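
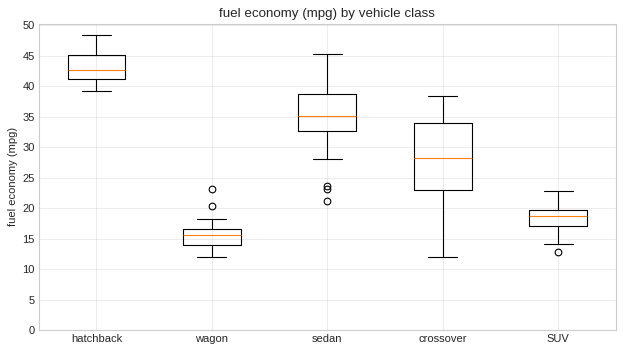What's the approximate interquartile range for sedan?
Q3 ≈ 40, Q1 ≈ 35; IQR ≈ 5.

≈ 5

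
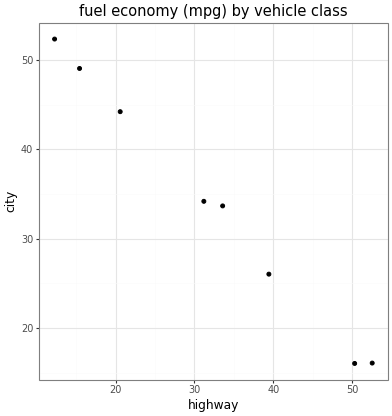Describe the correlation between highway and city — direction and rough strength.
Points are negatively correlated; strong (|r| ≈ 1.0).

negative, strong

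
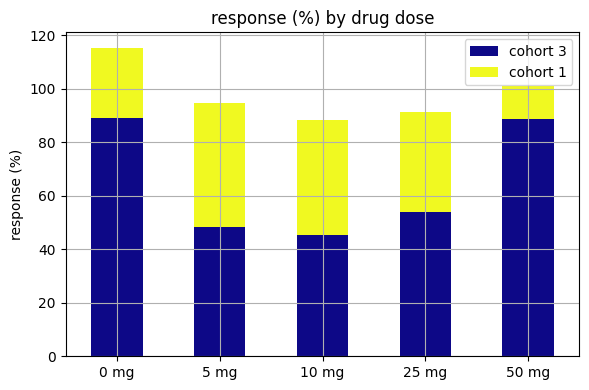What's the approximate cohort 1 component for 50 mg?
≈ 10

cohort 1 top ≈ 100, bottom ≈ 90; segment ≈ 10.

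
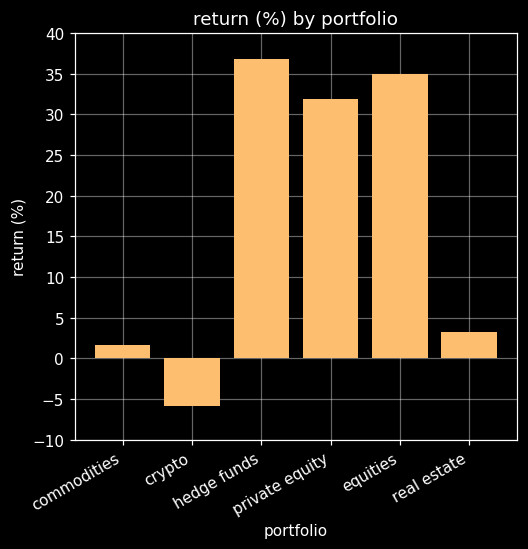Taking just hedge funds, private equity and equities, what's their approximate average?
≈ 33

(35 + 30 + 35) / 3 ≈ 33.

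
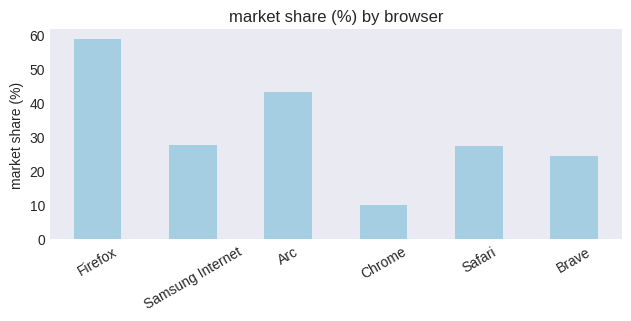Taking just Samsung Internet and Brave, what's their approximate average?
(30 + 25) / 2 ≈ 28.

≈ 28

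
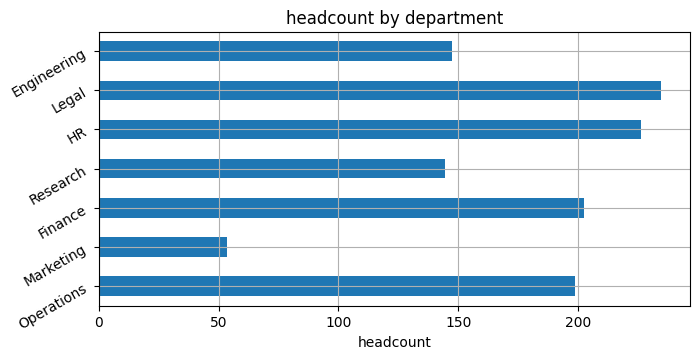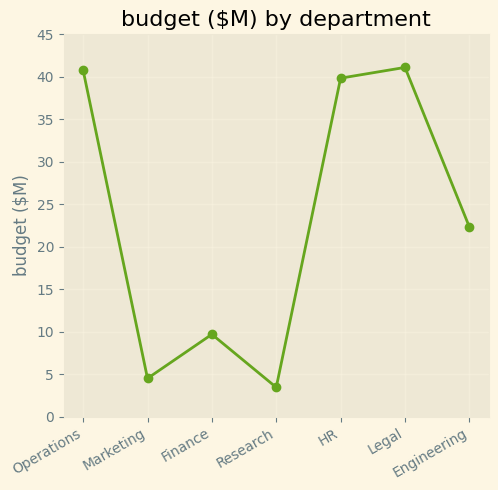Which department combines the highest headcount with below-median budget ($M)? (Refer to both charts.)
Chart 2 median budget ($M) ≈ 20; below-median departments: Marketing, Finance, Research. Among those, Finance has the highest headcount (≈ 200).

Finance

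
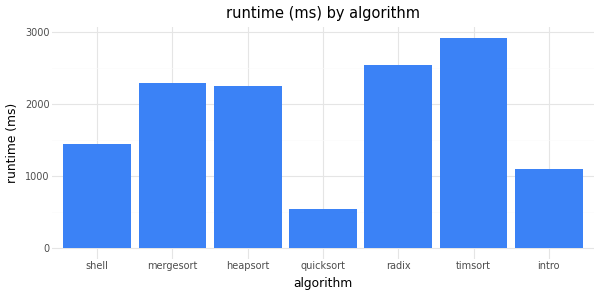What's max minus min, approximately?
≈ 2500

Max timsort ≈ 3000, min quicksort ≈ 500; range ≈ 2500.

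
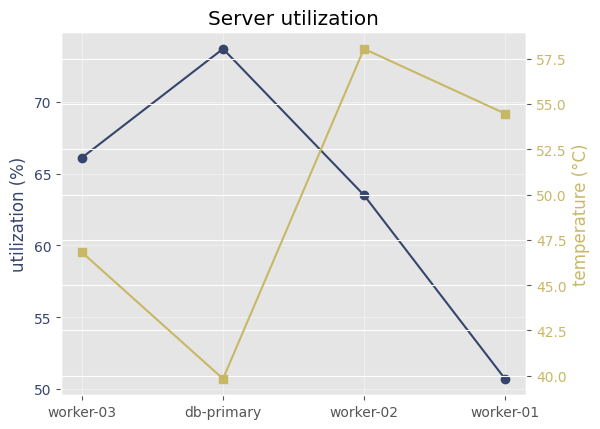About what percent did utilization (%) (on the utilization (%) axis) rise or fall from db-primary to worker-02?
db-primary ≈ 74, worker-02 ≈ 64; (64 − 74) / 74 ≈ -13.5%.

≈ -13.5%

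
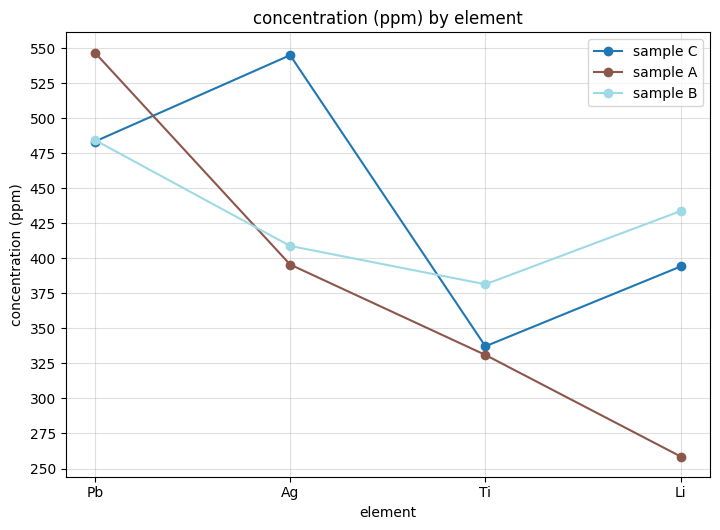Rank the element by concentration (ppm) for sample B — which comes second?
Top 3 for sample B: Pb ≈ 475, Li ≈ 425, Ag ≈ 400.

Li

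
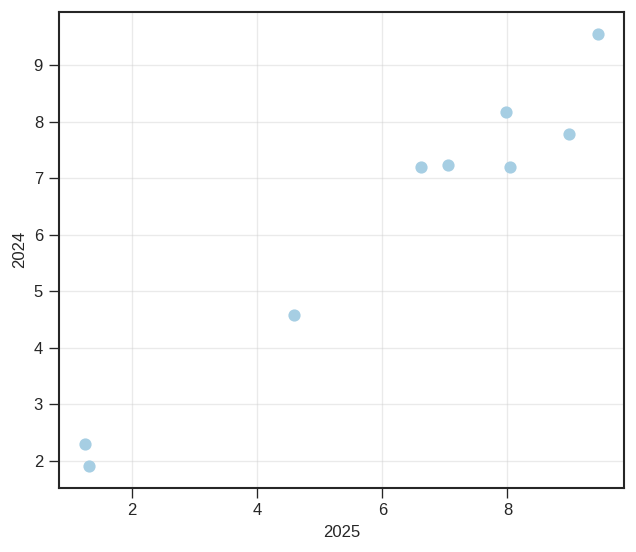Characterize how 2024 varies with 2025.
positive, strong

Points are positively correlated; strong (|r| ≈ 1.0).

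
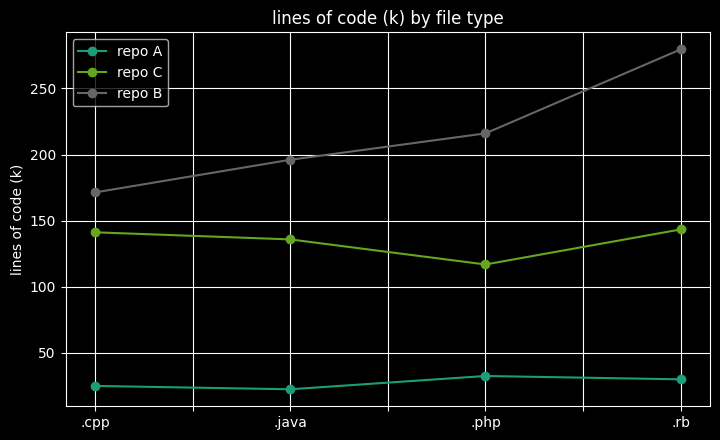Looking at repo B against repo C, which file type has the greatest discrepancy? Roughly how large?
.rb: repo B ≈ 275, repo C ≈ 150 → gap ≈ 125. Next-largest (.php) is only ≈ 100.

.rb, ≈ 125 k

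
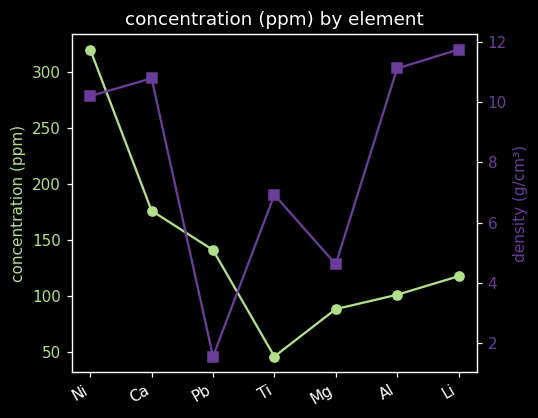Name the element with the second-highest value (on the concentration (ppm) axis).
Top 3 (on the concentration (ppm) axis): Ni ≈ 325, Ca ≈ 175, Pb ≈ 150.

Ca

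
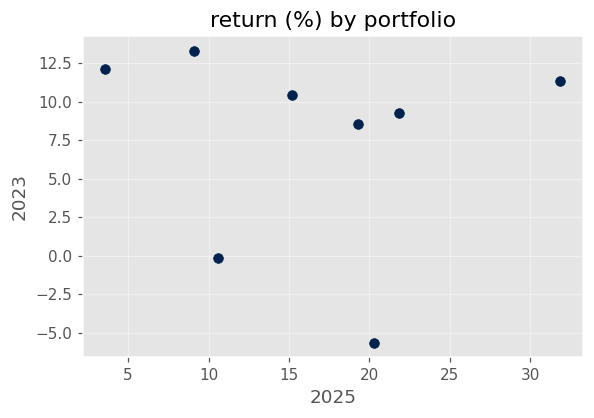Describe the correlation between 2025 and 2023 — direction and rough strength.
no clear correlation

Points are roughly uncorrelated; weak (|r| ≈ 0.1).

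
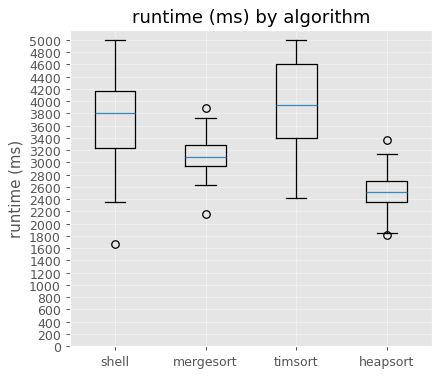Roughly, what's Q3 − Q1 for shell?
≈ 1000

Q3 ≈ 4200, Q1 ≈ 3200; IQR ≈ 1000.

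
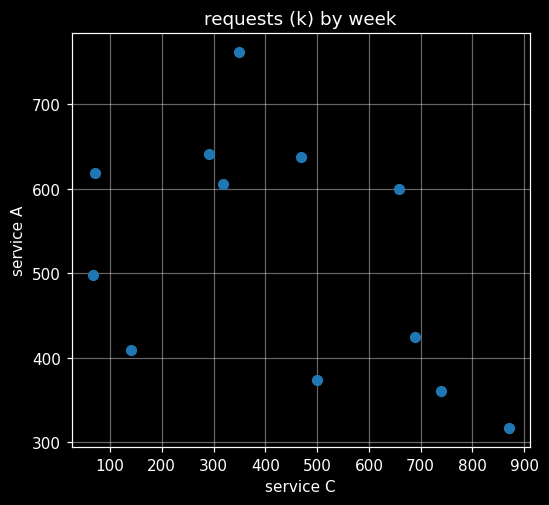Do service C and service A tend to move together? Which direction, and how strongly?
negative, moderate

Points are negatively correlated; moderate (|r| ≈ 0.5).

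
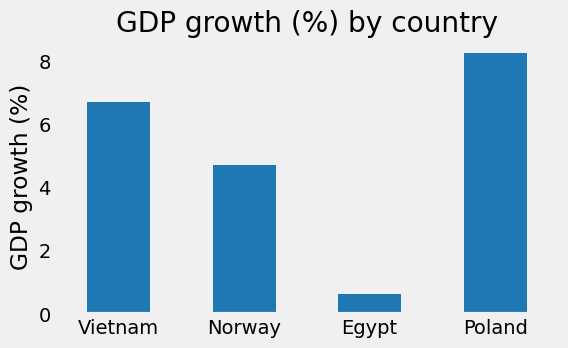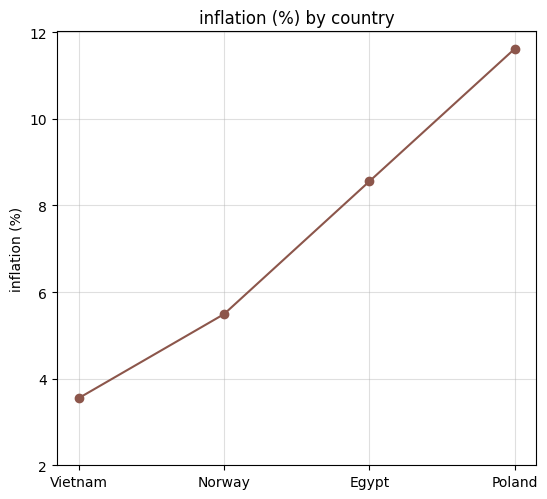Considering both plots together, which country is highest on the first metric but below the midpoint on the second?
Vietnam

Chart 2 median inflation (%) ≈ 8; below-median countries: Vietnam, Norway. Among those, Vietnam has the highest GDP growth (%) (≈ 7).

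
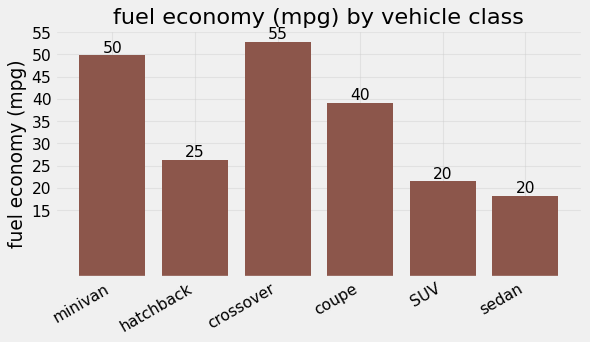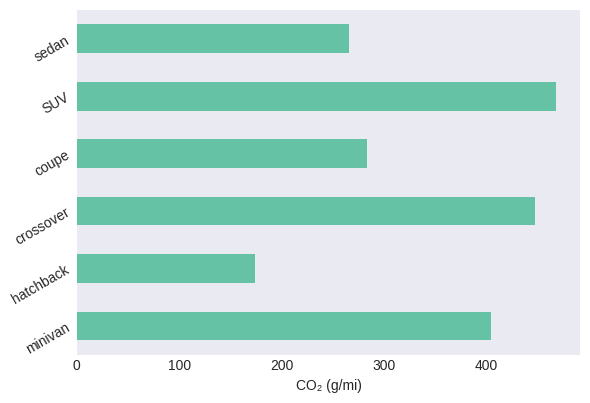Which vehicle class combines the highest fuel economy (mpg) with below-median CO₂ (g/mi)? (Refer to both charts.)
Chart 2 median CO₂ (g/mi) ≈ 350; below-median vehicle classes: hatchback, coupe, sedan. Among those, coupe has the highest fuel economy (mpg) (≈ 40).

coupe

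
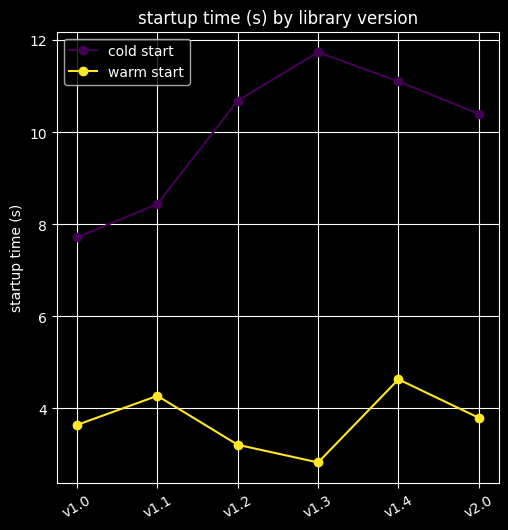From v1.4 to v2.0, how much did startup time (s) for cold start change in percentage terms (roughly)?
v1.4 ≈ 11, v2.0 ≈ 10; (10 − 11) / 11 ≈ -9.1%.

≈ -9.1%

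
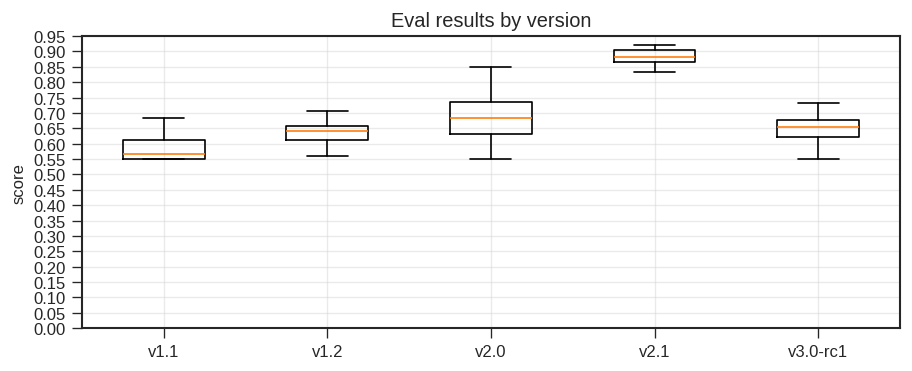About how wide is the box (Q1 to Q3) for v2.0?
≈ 0.10

Q3 ≈ 0.75, Q1 ≈ 0.65; IQR ≈ 0.10.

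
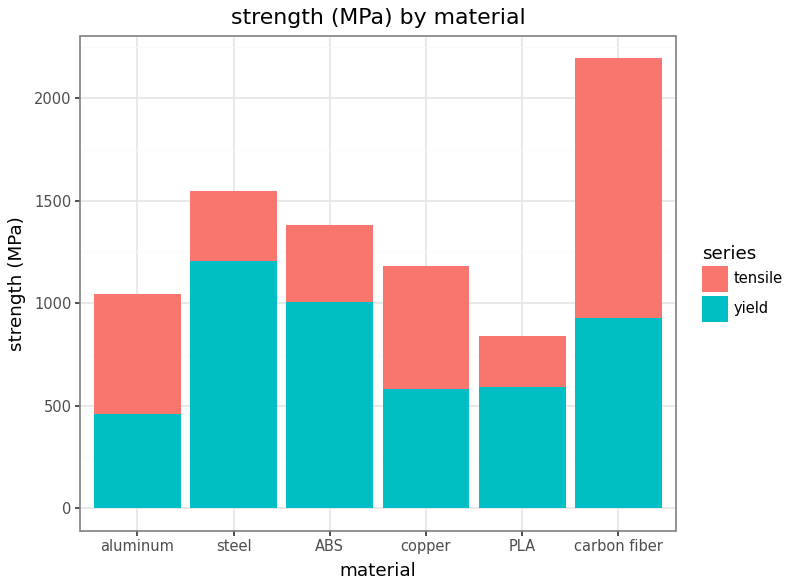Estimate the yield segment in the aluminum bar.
≈ 400

yield top ≈ 400, bottom ≈ 0; segment ≈ 400.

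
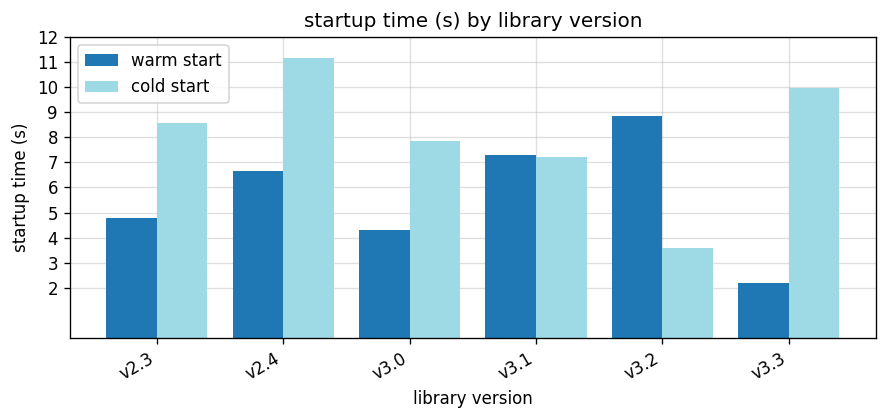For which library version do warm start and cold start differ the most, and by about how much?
v3.3: warm start ≈ 2, cold start ≈ 10 → gap ≈ 8. Next-largest (v3.2) is only ≈ 5.

v3.3, ≈ 8 s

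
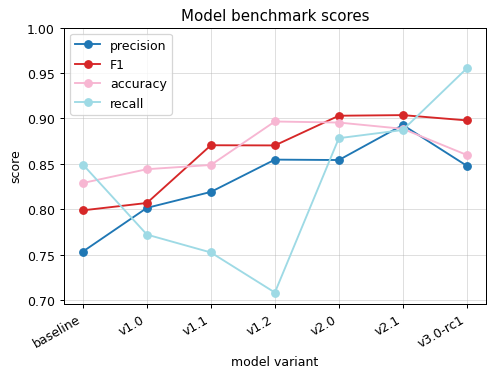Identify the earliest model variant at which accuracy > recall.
v1.0

baseline: accuracy ≈ 0.85 vs recall ≈ 0.85 (not yet); v1.0: accuracy ≈ 0.85 vs recall ≈ 0.75 (first crossover).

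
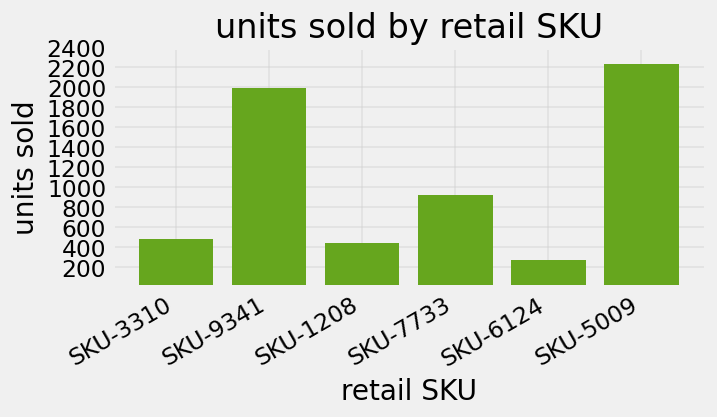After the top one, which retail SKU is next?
Top 3: SKU-5009 ≈ 2200, SKU-9341 ≈ 2000, SKU-7733 ≈ 1000.

SKU-9341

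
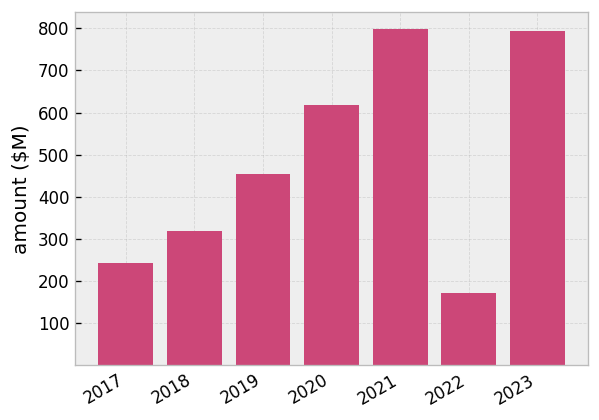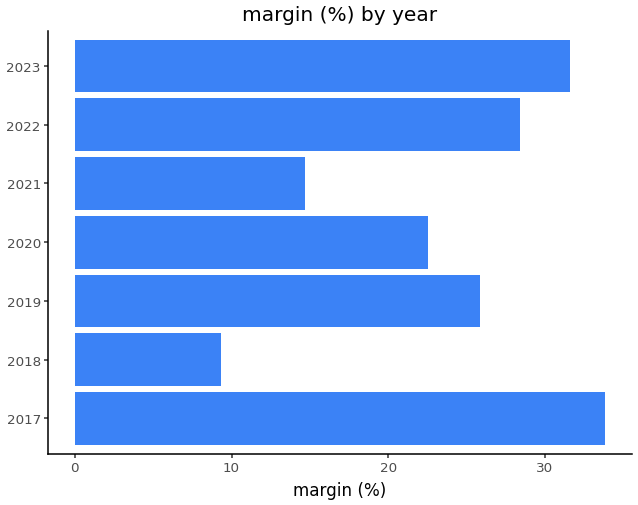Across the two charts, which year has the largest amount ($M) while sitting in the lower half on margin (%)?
2021

Chart 2 median margin (%) ≈ 25; below-median years: 2018, 2020, 2021. Among those, 2021 has the highest amount ($M) (≈ 800).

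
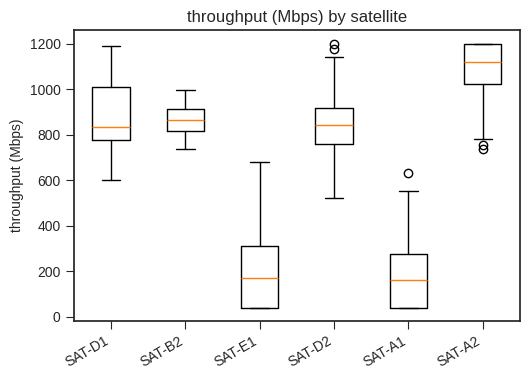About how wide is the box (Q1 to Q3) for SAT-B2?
Q3 ≈ 900, Q1 ≈ 800; IQR ≈ 100.

≈ 100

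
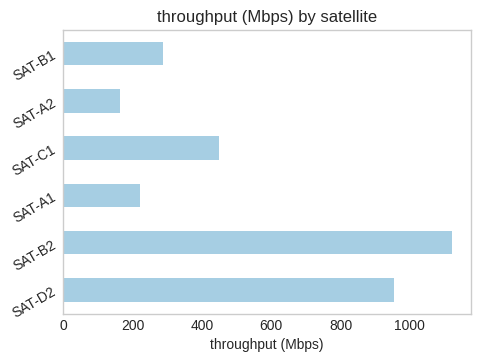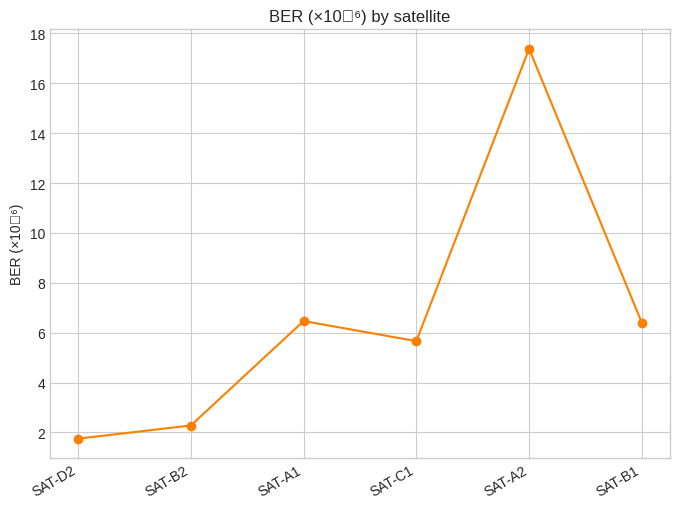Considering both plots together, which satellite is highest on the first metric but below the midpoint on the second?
Chart 2 median BER (×10⁻⁶) ≈ 6; below-median satellites: SAT-D2, SAT-B2, SAT-C1. Among those, SAT-B2 has the highest throughput (Mbps) (≈ 1200).

SAT-B2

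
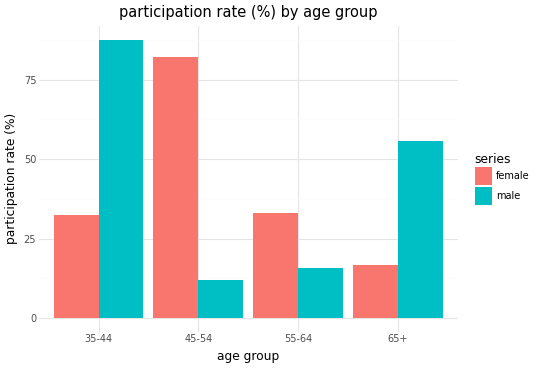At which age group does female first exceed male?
35-44: female ≈ 30 vs male ≈ 90 (not yet); 45-54: female ≈ 80 vs male ≈ 10 (first crossover).

45-54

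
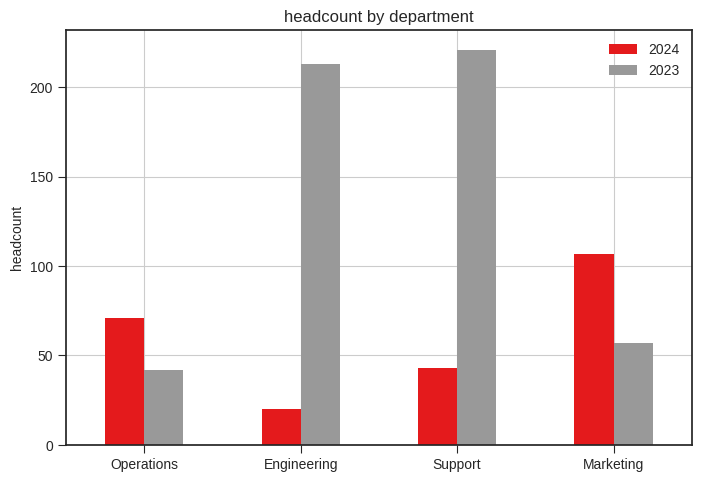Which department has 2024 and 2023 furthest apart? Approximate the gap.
Engineering: 2024 ≈ 20, 2023 ≈ 220 → gap ≈ 200. Next-largest (Support) is only ≈ 180.

Engineering, ≈ 200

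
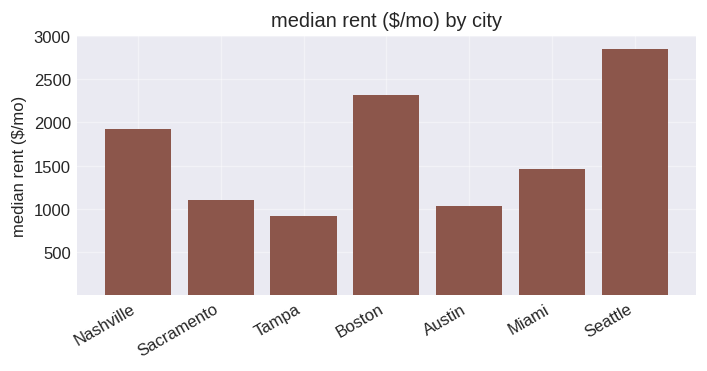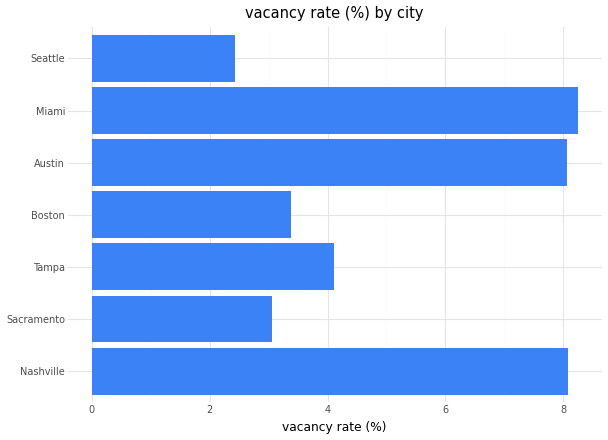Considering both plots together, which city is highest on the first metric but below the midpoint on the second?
Seattle

Chart 2 median vacancy rate (%) ≈ 4; below-median cities: Sacramento, Boston, Seattle. Among those, Seattle has the highest median rent ($/mo) (≈ 3000).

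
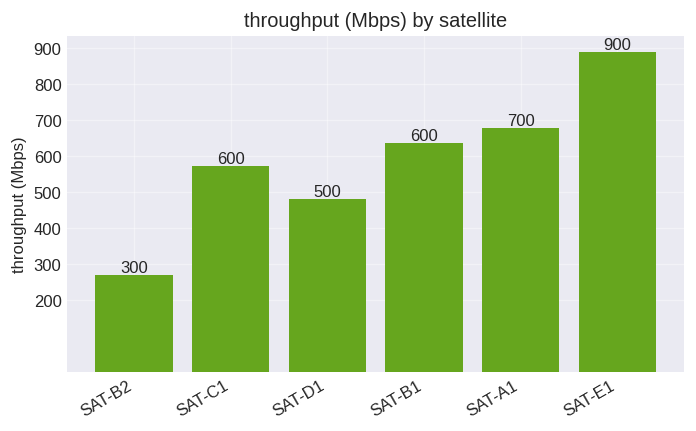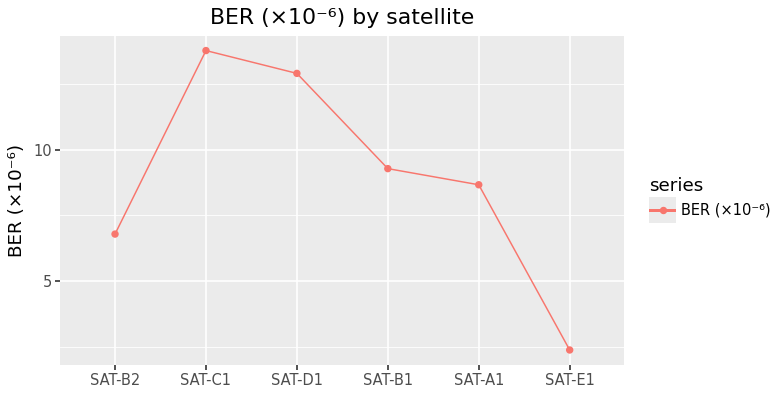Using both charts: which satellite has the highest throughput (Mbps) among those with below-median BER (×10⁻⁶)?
Chart 2 median BER (×10⁻⁶) ≈ 8; below-median satellites: SAT-B2, SAT-A1, SAT-E1. Among those, SAT-E1 has the highest throughput (Mbps) (≈ 900).

SAT-E1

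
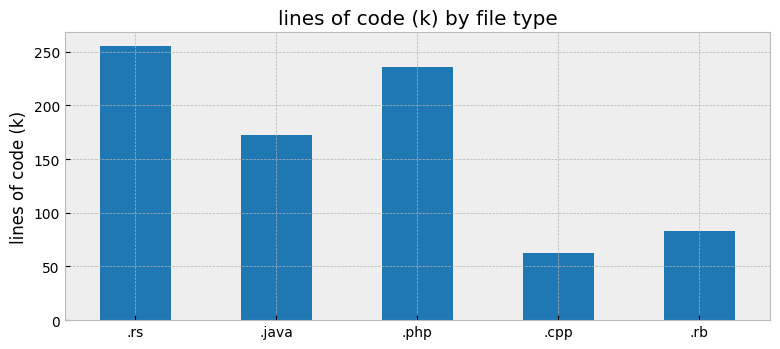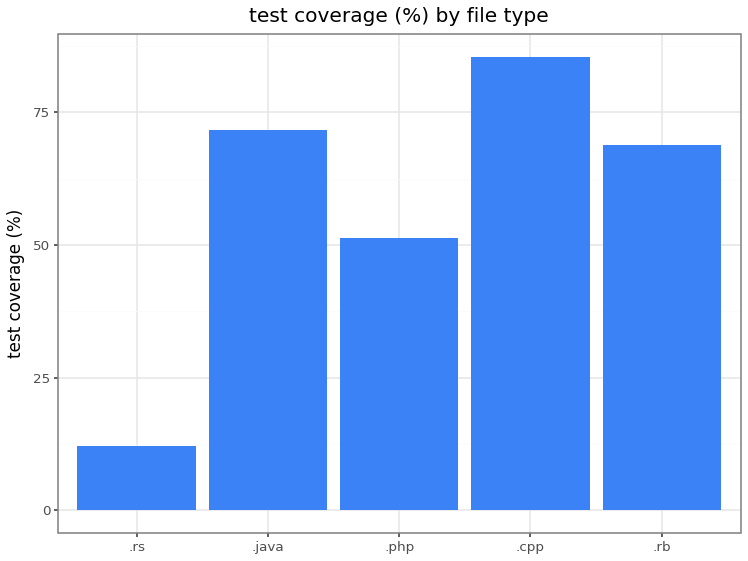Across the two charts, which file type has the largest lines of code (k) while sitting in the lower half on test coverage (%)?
.rs

Chart 2 median test coverage (%) ≈ 70; below-median file types: .rs, .php. Among those, .rs has the highest lines of code (k) (≈ 250).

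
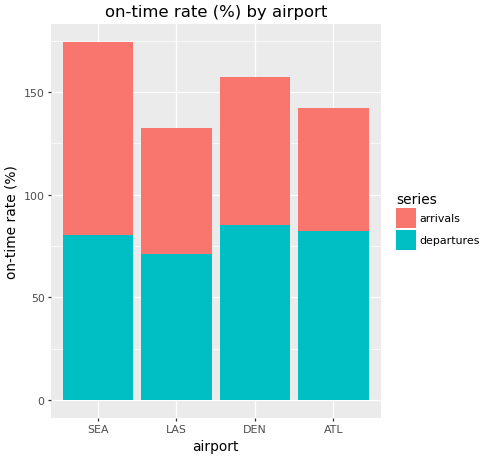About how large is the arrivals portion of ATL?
arrivals top ≈ 140, bottom ≈ 80; segment ≈ 60.

≈ 60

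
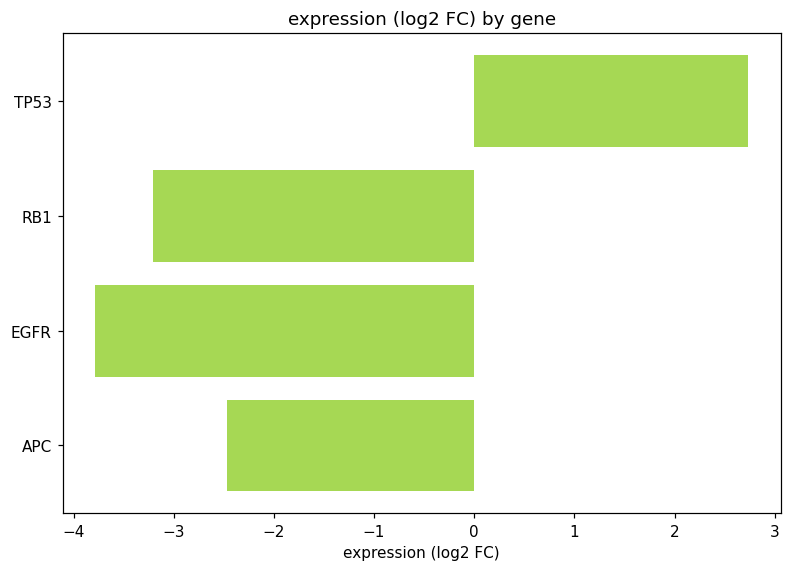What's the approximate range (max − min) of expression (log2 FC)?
Max TP53 ≈ 3, min EGFR ≈ -4; range ≈ 7.

≈ 7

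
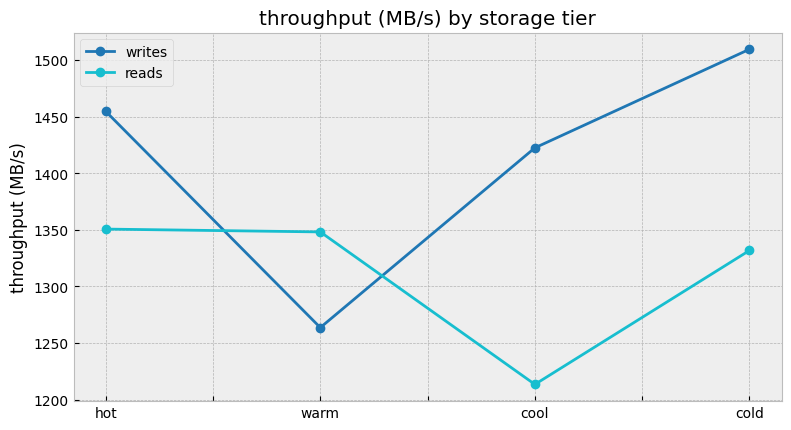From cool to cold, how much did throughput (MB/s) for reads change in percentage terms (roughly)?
cool ≈ 1225, cold ≈ 1325; (1325 − 1225) / 1225 ≈ +8.2%.

≈ +8.2%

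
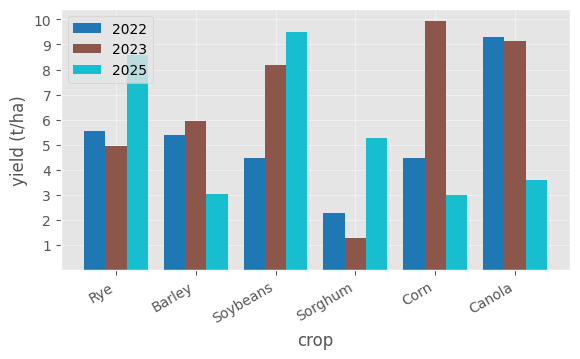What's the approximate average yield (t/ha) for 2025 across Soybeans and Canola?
≈ 6

(9 + 4) / 2 ≈ 6.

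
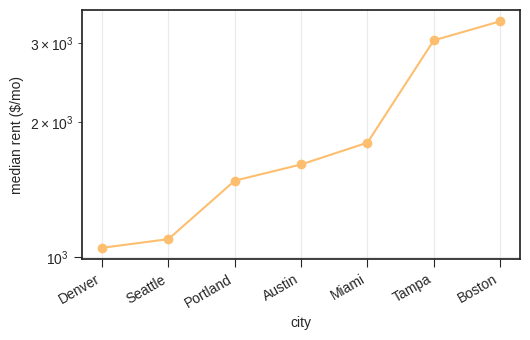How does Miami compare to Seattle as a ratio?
≈ 1.8×

Miami ≈ 1800, Seattle ≈ 1000; 1800/1000 ≈ 1.8.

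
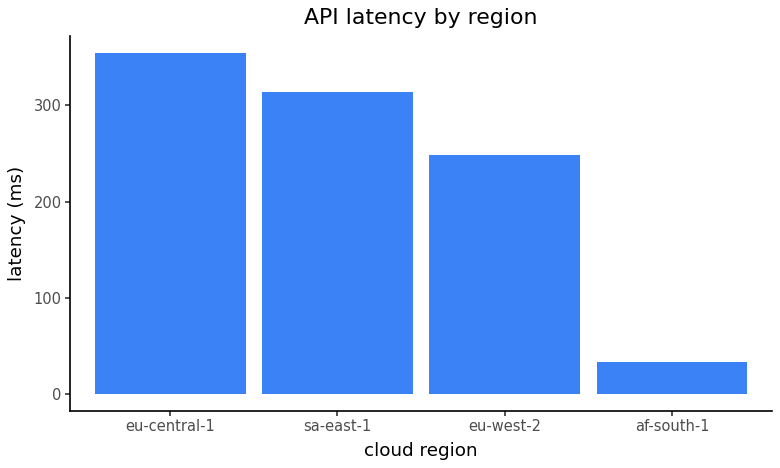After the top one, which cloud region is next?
sa-east-1

Top 3: eu-central-1 ≈ 350, sa-east-1 ≈ 300, eu-west-2 ≈ 250.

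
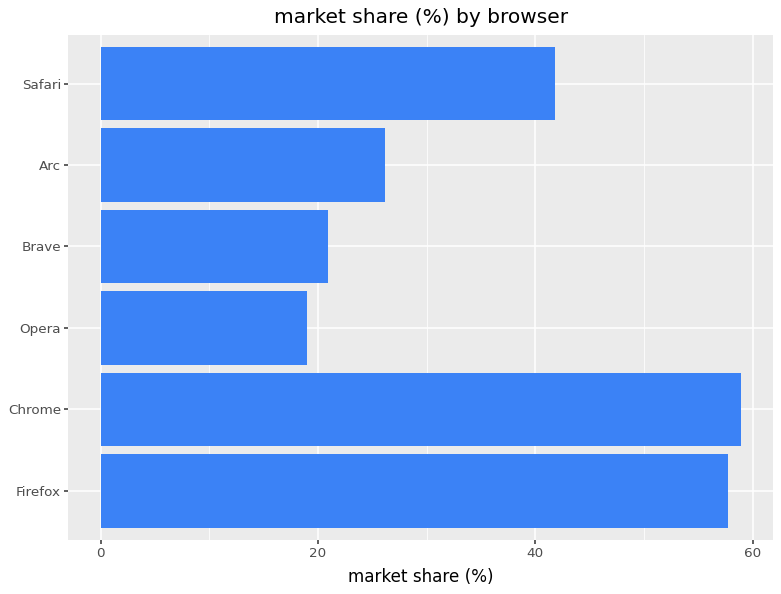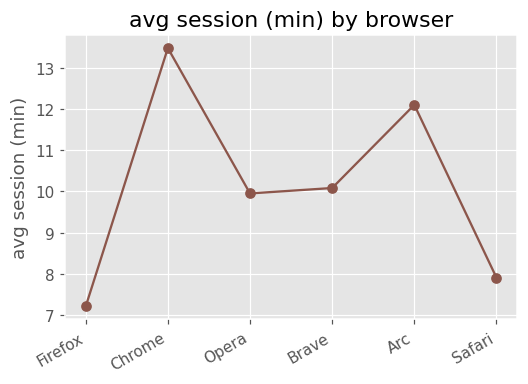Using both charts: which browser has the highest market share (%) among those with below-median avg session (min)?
Firefox

Chart 2 median avg session (min) ≈ 10; below-median browsers: Firefox, Opera, Safari. Among those, Firefox has the highest market share (%) (≈ 60).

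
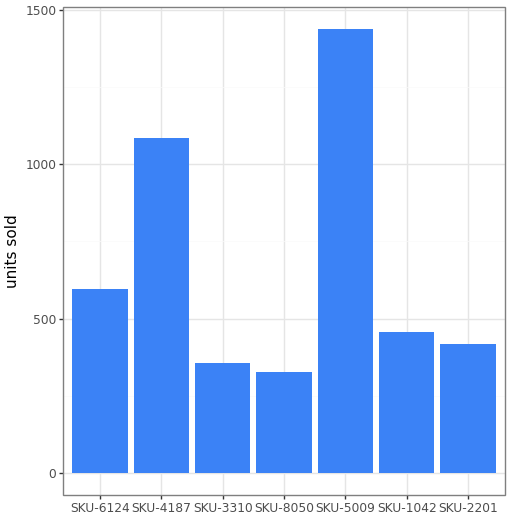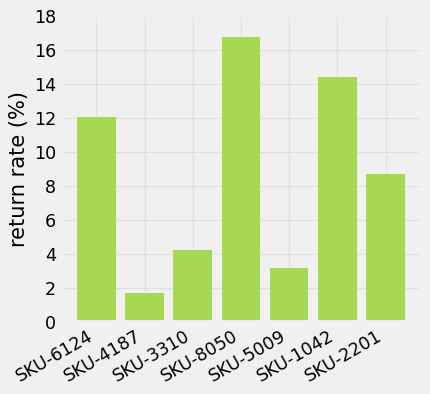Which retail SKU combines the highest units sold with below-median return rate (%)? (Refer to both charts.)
SKU-5009

Chart 2 median return rate (%) ≈ 8; below-median retail SKUs: SKU-4187, SKU-3310, SKU-5009. Among those, SKU-5009 has the highest units sold (≈ 1400).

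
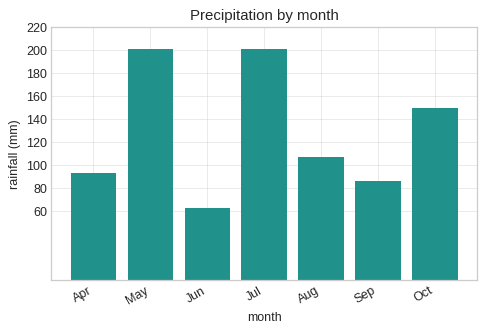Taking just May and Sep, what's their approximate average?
(200 + 80) / 2 ≈ 140.

≈ 140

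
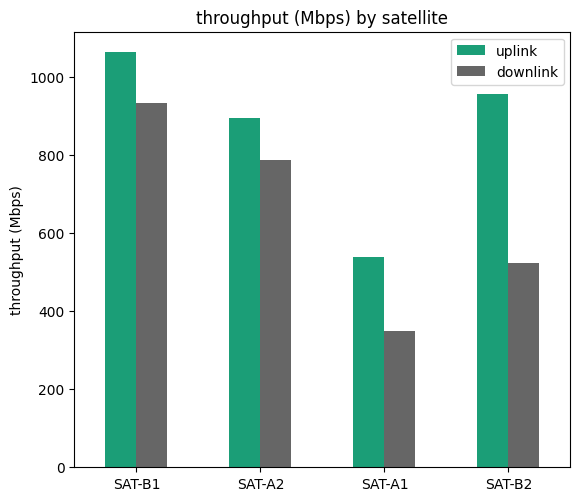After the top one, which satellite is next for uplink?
SAT-B2

Top 3 for uplink: SAT-B1 ≈ 1100, SAT-B2 ≈ 1000, SAT-A2 ≈ 900.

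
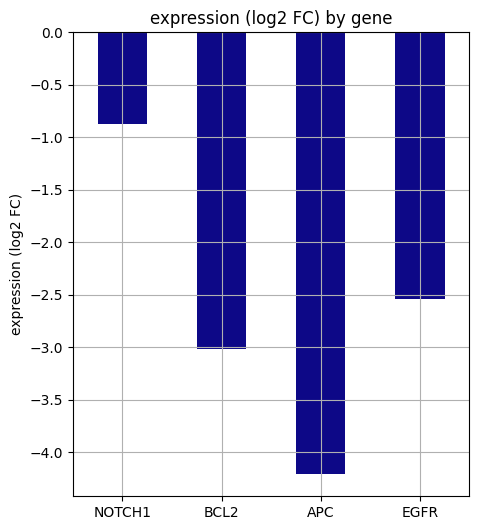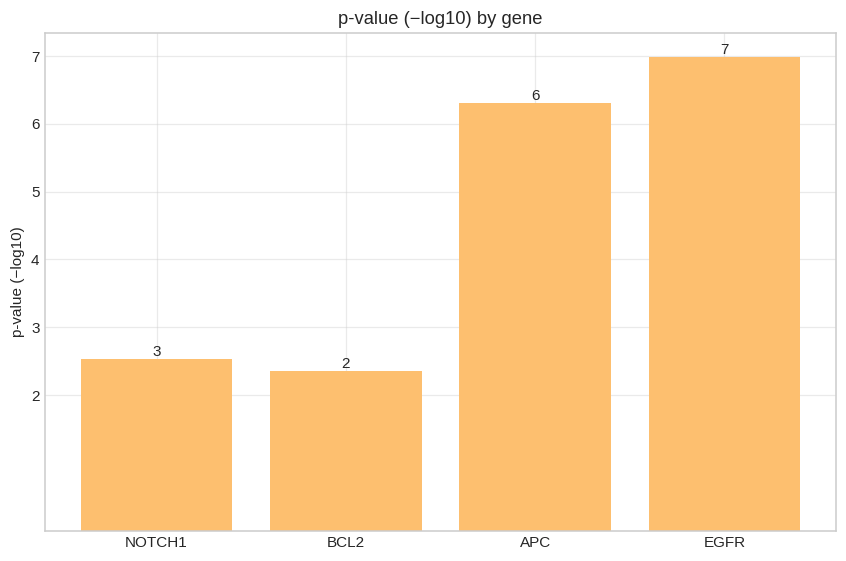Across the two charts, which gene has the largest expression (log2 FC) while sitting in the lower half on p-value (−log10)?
NOTCH1

Chart 2 median p-value (−log10) ≈ 4; below-median genes: NOTCH1, BCL2. Among those, NOTCH1 has the highest expression (log2 FC) (≈ -1).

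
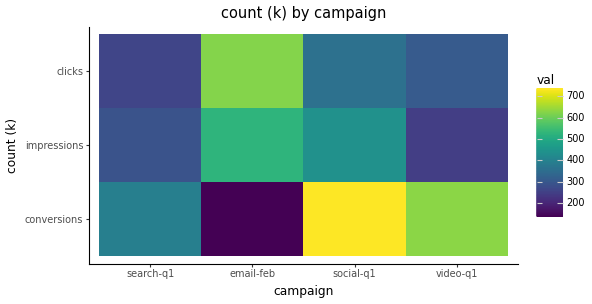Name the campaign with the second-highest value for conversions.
Top 3 for conversions: social-q1 ≈ 700, video-q1 ≈ 600, search-q1 ≈ 400.

video-q1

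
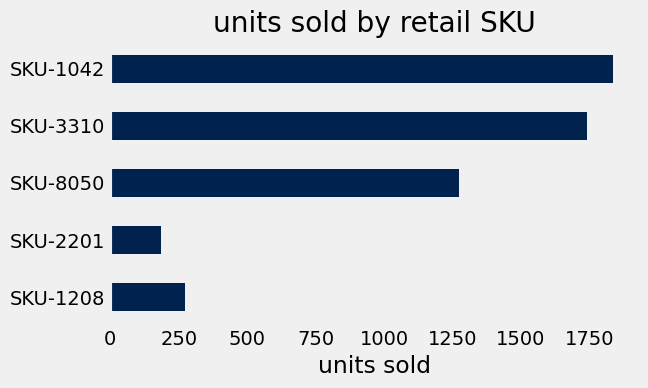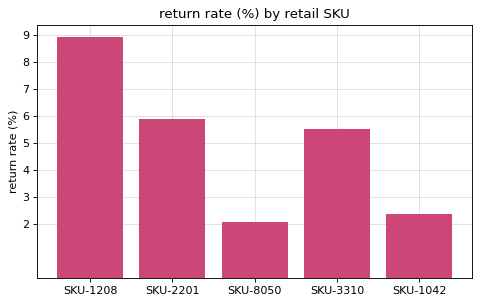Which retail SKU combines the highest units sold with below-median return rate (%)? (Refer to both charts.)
Chart 2 median return rate (%) ≈ 6; below-median retail SKUs: SKU-8050, SKU-1042. Among those, SKU-1042 has the highest units sold (≈ 1800).

SKU-1042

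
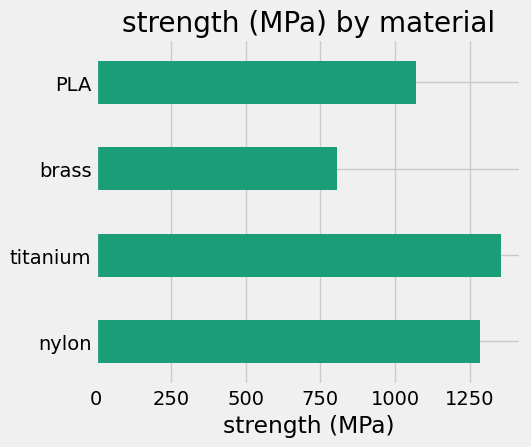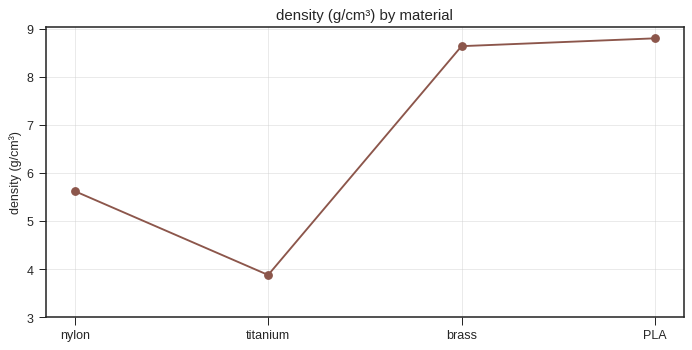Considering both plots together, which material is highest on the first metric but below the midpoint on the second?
titanium

Chart 2 median density (g/cm³) ≈ 7; below-median materials: nylon, titanium. Among those, titanium has the highest strength (MPa) (≈ 1400).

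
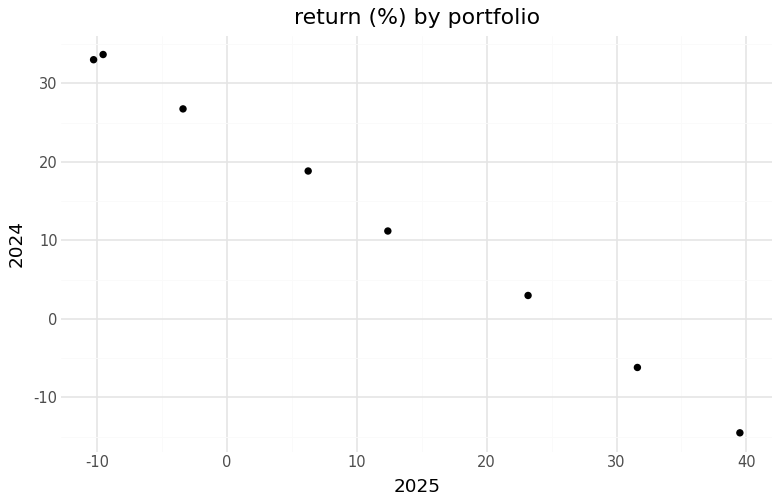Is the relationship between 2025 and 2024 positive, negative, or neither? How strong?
Points are negatively correlated; strong (|r| ≈ 1.0).

negative, strong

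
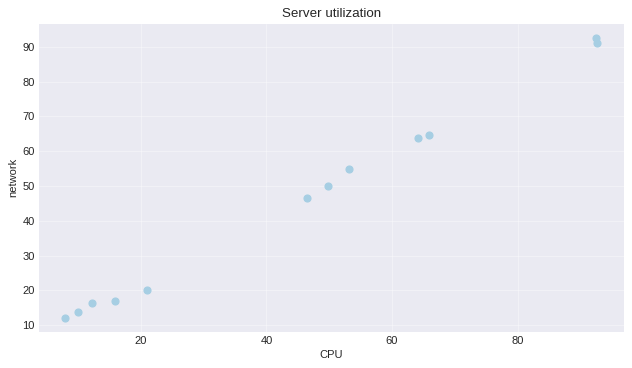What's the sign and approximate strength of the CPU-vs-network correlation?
positive, strong

Points are positively correlated; strong (|r| ≈ 1.0).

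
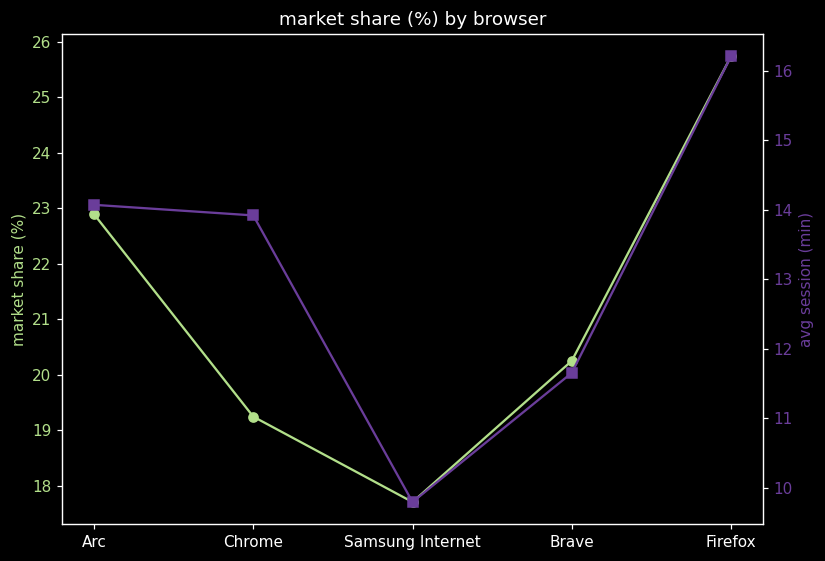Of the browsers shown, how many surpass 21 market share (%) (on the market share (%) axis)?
2

Above 21: Arc, Firefox.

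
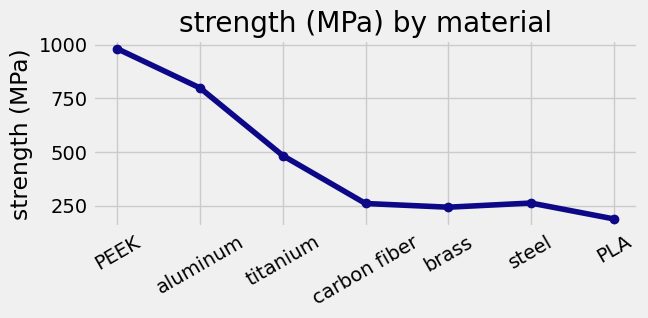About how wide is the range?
≈ 800

Max PEEK ≈ 1000, min PLA ≈ 200; range ≈ 800.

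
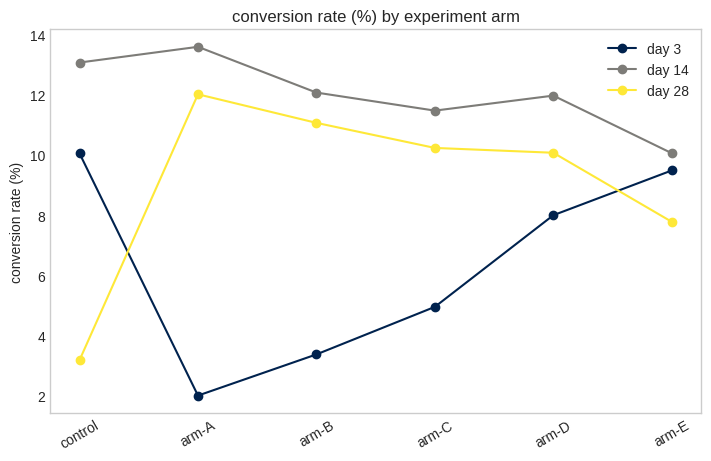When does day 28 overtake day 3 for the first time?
arm-A

control: day 28 ≈ 3 vs day 3 ≈ 10 (not yet); arm-A: day 28 ≈ 12 vs day 3 ≈ 2 (first crossover).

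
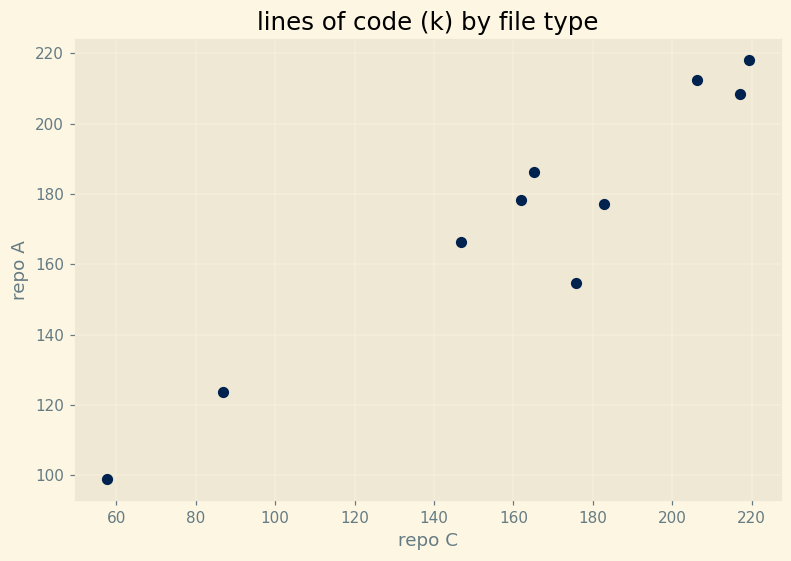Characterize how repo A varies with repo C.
Points are positively correlated; strong (|r| ≈ 1.0).

positive, strong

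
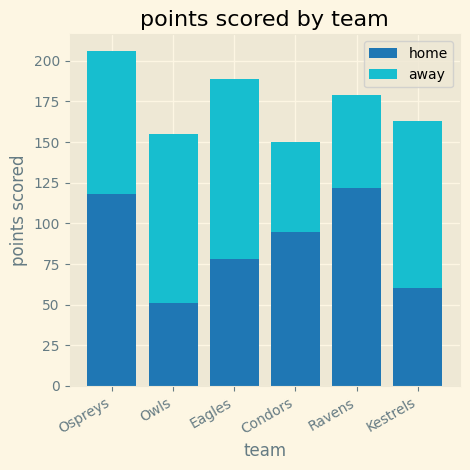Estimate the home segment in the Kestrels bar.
home top ≈ 60, bottom ≈ 0; segment ≈ 60.

≈ 60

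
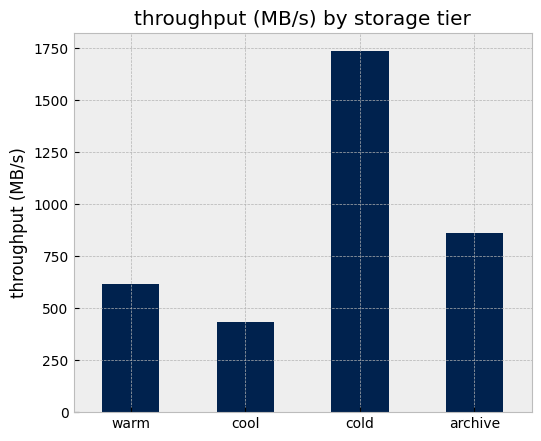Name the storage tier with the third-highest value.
warm

Top 4: cold ≈ 1800, archive ≈ 800, warm ≈ 600, cool ≈ 400.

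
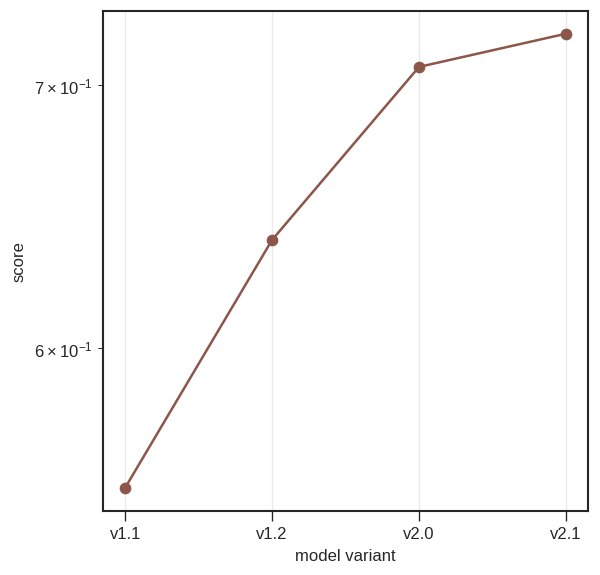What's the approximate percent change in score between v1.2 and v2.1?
v1.2 ≈ 0.64, v2.1 ≈ 0.72; (0.72 − 0.64) / 0.64 ≈ +12.5%.

≈ +12.5%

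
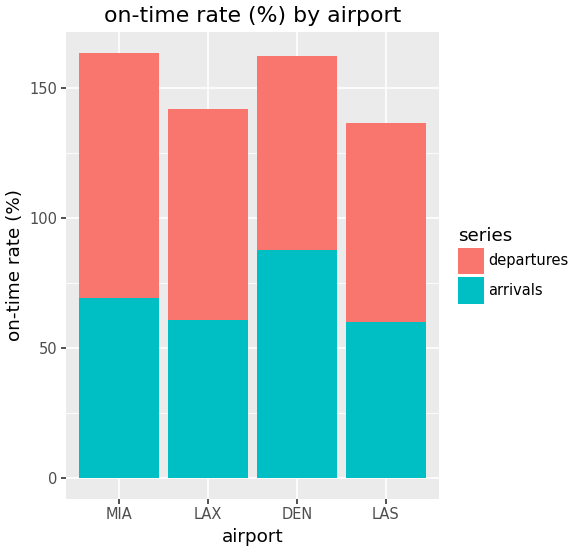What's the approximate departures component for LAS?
≈ 80

departures top ≈ 140, bottom ≈ 60; segment ≈ 80.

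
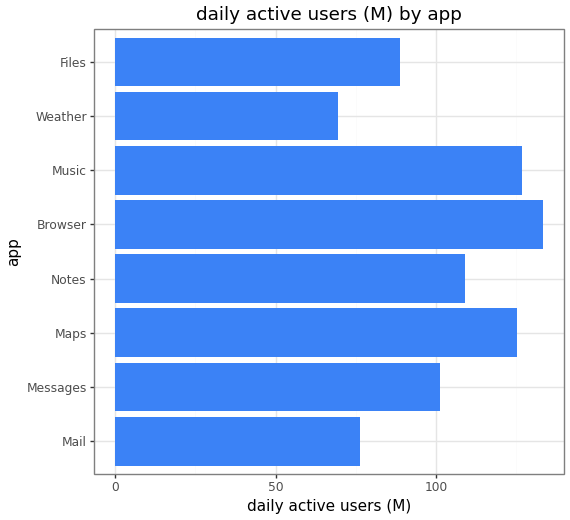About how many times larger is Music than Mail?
≈ 1.5×

Music ≈ 120, Mail ≈ 80; 120/80 ≈ 1.5.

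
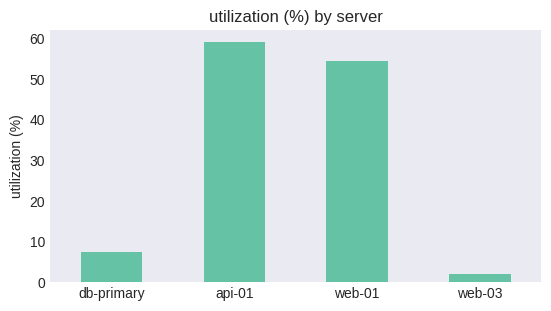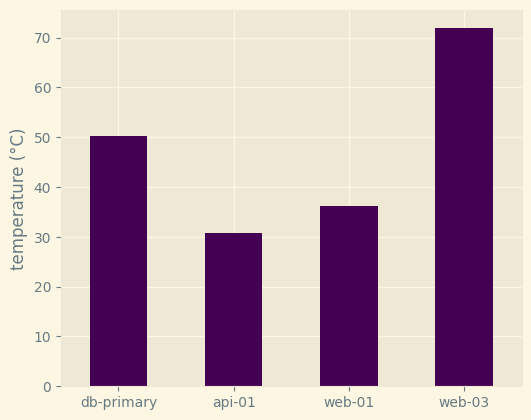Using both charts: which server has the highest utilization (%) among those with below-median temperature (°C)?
api-01

Chart 2 median temperature (°C) ≈ 40; below-median servers: api-01, web-01. Among those, api-01 has the highest utilization (%) (≈ 60).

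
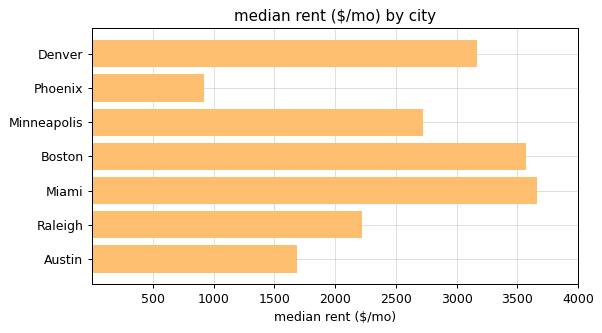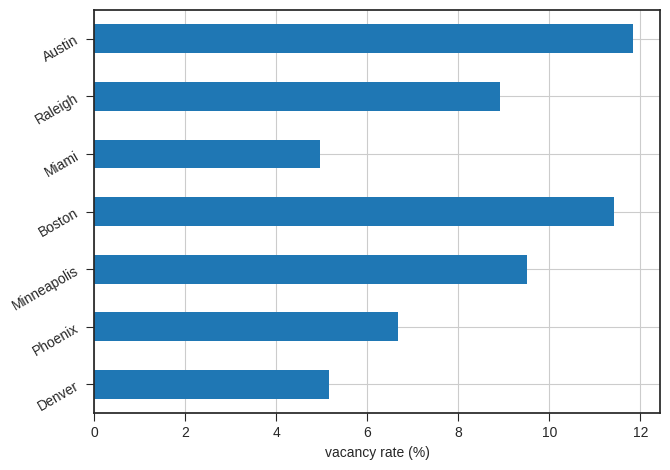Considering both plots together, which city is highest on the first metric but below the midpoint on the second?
Chart 2 median vacancy rate (%) ≈ 8; below-median cities: Denver, Phoenix, Miami. Among those, Miami has the highest median rent ($/mo) (≈ 3500).

Miami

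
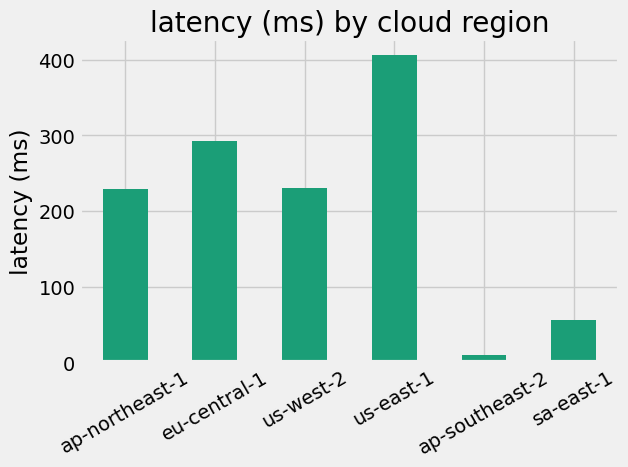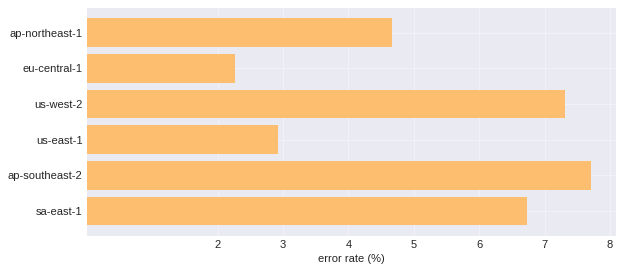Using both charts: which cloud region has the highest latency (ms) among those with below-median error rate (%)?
Chart 2 median error rate (%) ≈ 6; below-median cloud regions: ap-northeast-1, eu-central-1, us-east-1. Among those, us-east-1 has the highest latency (ms) (≈ 400).

us-east-1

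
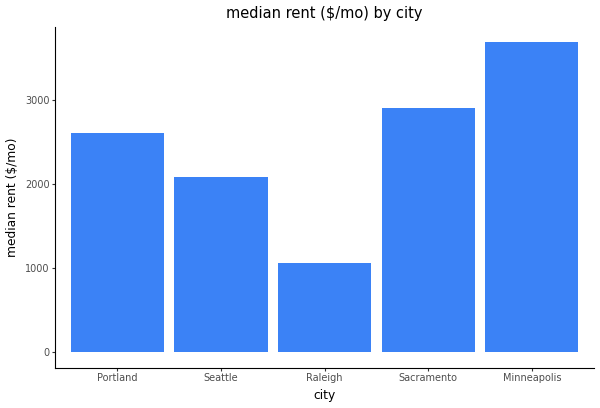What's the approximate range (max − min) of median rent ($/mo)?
≈ 2500

Max Minneapolis ≈ 3500, min Raleigh ≈ 1000; range ≈ 2500.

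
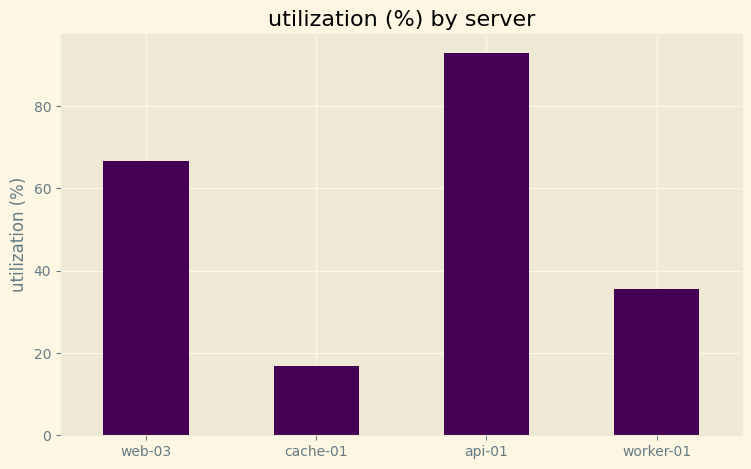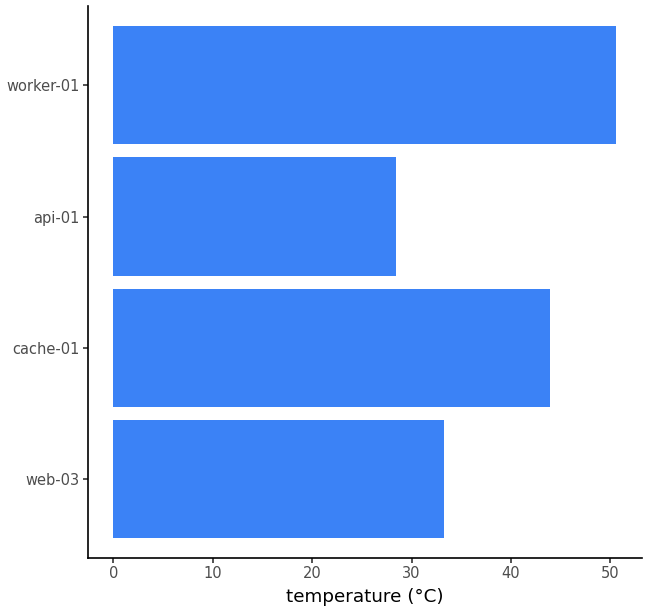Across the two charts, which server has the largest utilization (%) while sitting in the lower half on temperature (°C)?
Chart 2 median temperature (°C) ≈ 40; below-median servers: web-03, api-01. Among those, api-01 has the highest utilization (%) (≈ 90).

api-01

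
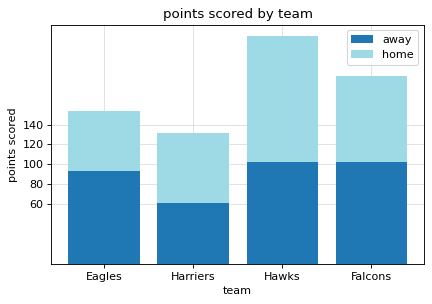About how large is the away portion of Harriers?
≈ 60

away top ≈ 60, bottom ≈ 0; segment ≈ 60.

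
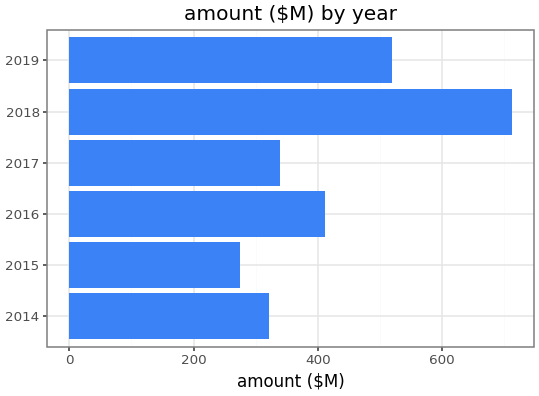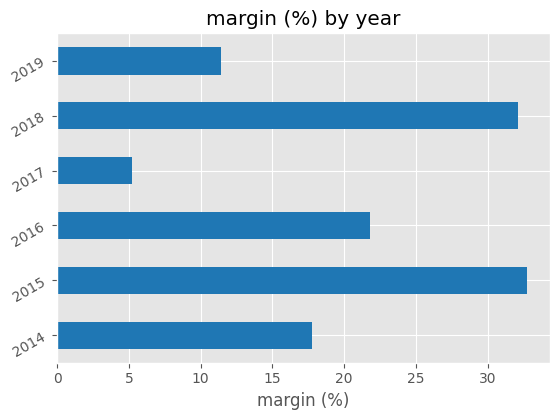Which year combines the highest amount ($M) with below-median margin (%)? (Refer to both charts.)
Chart 2 median margin (%) ≈ 20; below-median years: 2014, 2017, 2019. Among those, 2019 has the highest amount ($M) (≈ 500).

2019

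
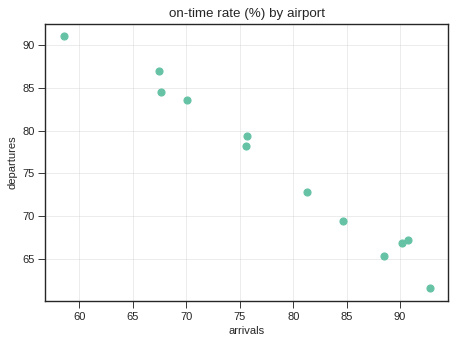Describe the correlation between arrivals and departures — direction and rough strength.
negative, strong

Points are negatively correlated; strong (|r| ≈ 1.0).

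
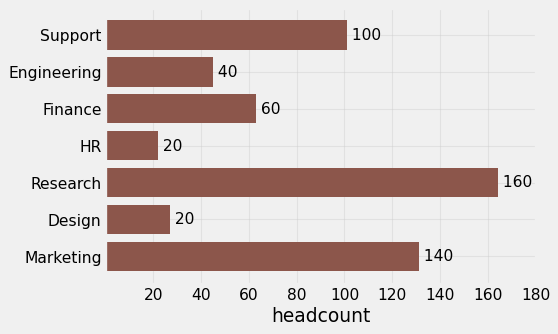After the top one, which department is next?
Marketing

Top 3: Research ≈ 160, Marketing ≈ 140, Support ≈ 100.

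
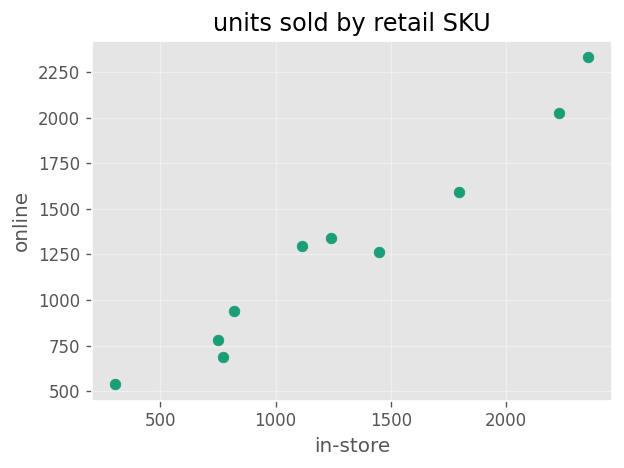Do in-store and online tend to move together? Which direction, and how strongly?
Points are positively correlated; strong (|r| ≈ 1.0).

positive, strong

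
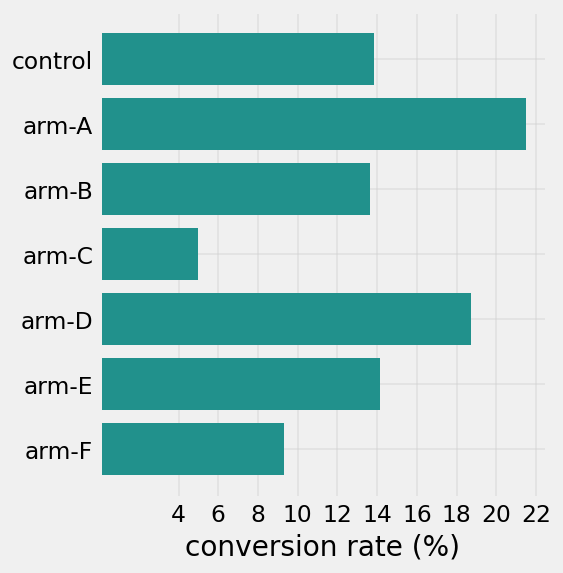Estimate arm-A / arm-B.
≈ 1.57×

arm-A ≈ 22, arm-B ≈ 14; 22/14 ≈ 1.57.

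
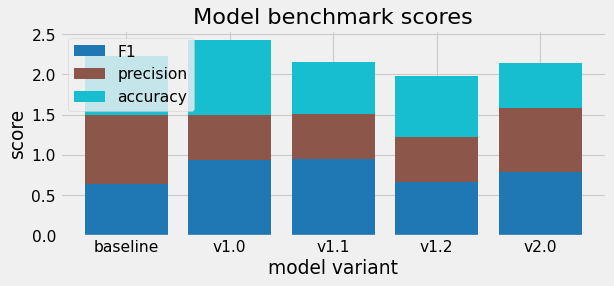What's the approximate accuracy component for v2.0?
accuracy top ≈ 2.0, bottom ≈ 1.5; segment ≈ 0.5.

≈ 0.5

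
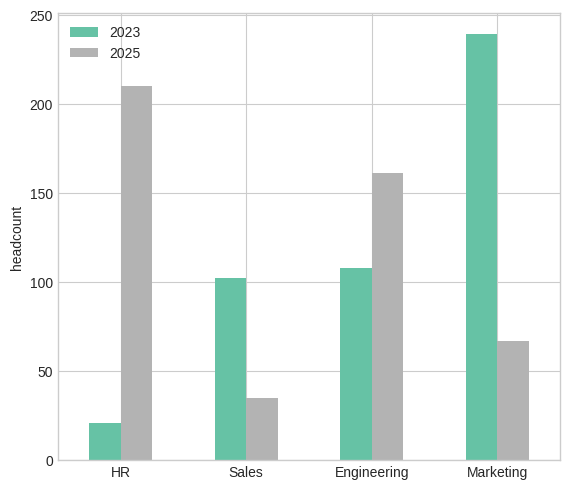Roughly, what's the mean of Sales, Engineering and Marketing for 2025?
≈ 87

(40 + 160 + 60) / 3 ≈ 87.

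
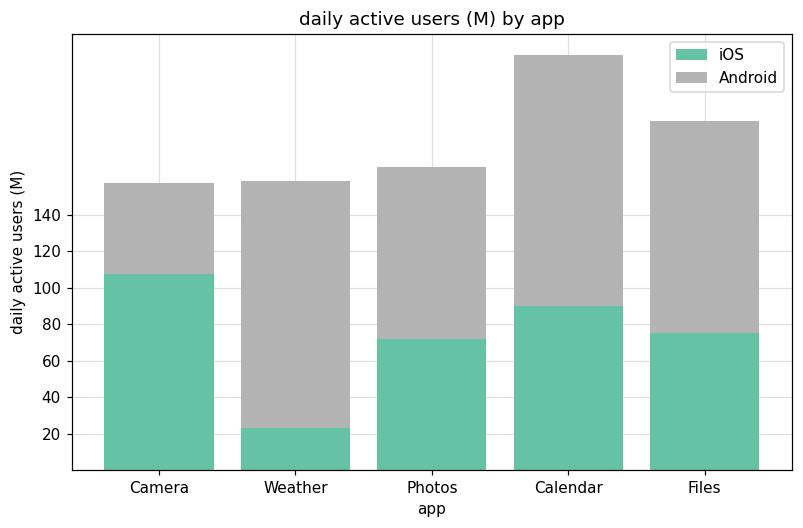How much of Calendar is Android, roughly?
Android top ≈ 220, bottom ≈ 100; segment ≈ 120.

≈ 120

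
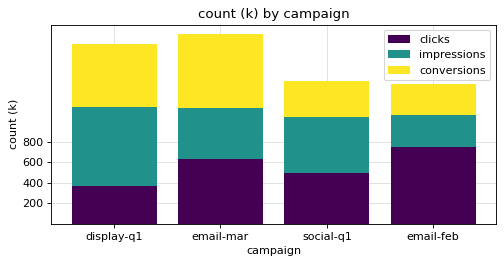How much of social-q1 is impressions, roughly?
≈ 600

impressions top ≈ 1000, bottom ≈ 400; segment ≈ 600.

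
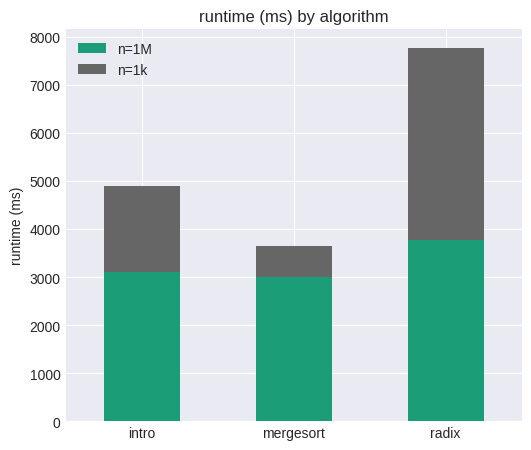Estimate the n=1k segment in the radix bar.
n=1k top ≈ 8000, bottom ≈ 4000; segment ≈ 4000.

≈ 4000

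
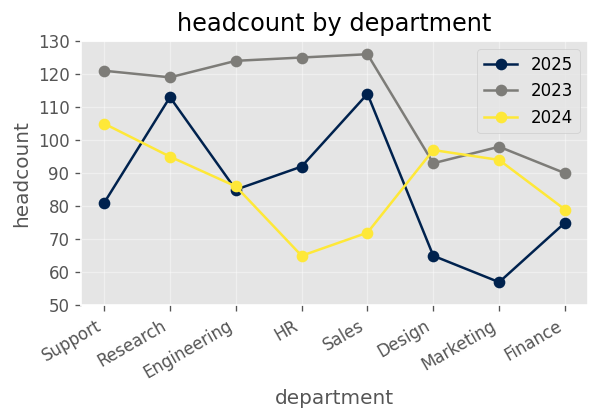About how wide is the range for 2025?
≈ 50

Max Sales ≈ 110, min Marketing ≈ 60; range ≈ 50.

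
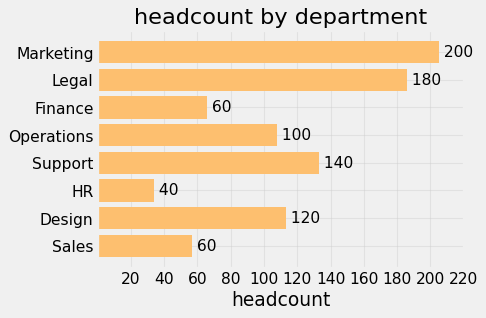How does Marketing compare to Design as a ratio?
≈ 1.67×

Marketing ≈ 200, Design ≈ 120; 200/120 ≈ 1.67.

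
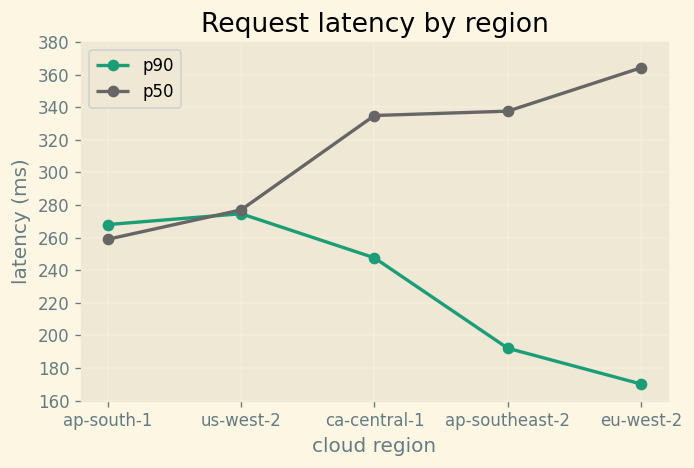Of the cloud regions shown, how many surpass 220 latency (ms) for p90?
Above 220: ap-south-1, us-west-2, ca-central-1.

3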